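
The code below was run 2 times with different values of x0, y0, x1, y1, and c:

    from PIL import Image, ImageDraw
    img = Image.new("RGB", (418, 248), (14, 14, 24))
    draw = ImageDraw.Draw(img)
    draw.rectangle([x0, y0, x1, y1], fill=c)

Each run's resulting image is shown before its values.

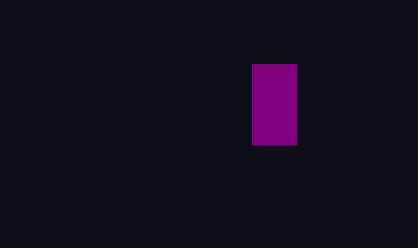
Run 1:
x0 = 252; y0 = 64; x1 = 296; y1 = 144; c = 'purple'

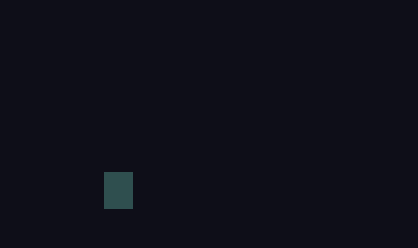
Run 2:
x0 = 104
y0 = 172
x1 = 132
y1 = 208
c = 'darkslategray'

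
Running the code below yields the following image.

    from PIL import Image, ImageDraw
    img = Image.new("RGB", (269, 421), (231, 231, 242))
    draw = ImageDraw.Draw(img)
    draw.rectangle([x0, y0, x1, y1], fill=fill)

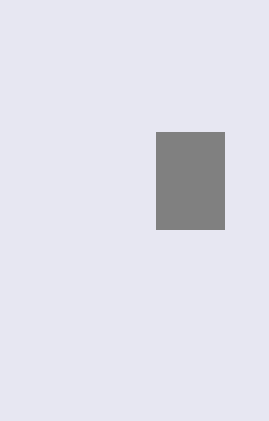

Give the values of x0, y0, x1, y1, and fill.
x0 = 156, y0 = 132, x1 = 224, y1 = 229, fill = 'gray'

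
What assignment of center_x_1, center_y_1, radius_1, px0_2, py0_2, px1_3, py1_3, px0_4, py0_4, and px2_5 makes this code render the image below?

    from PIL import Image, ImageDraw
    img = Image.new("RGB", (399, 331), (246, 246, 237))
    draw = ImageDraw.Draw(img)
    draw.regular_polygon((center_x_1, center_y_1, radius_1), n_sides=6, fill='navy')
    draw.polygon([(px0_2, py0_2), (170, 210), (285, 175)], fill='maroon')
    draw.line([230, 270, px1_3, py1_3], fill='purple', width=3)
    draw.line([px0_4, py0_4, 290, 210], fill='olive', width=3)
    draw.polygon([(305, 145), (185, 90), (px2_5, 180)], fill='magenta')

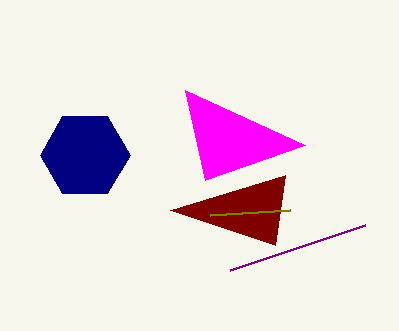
center_x_1 = 85
center_y_1 = 155
radius_1 = 45
px0_2 = 275
py0_2 = 245
px1_3 = 365
py1_3 = 225
px0_4 = 210
py0_4 = 215
px2_5 = 205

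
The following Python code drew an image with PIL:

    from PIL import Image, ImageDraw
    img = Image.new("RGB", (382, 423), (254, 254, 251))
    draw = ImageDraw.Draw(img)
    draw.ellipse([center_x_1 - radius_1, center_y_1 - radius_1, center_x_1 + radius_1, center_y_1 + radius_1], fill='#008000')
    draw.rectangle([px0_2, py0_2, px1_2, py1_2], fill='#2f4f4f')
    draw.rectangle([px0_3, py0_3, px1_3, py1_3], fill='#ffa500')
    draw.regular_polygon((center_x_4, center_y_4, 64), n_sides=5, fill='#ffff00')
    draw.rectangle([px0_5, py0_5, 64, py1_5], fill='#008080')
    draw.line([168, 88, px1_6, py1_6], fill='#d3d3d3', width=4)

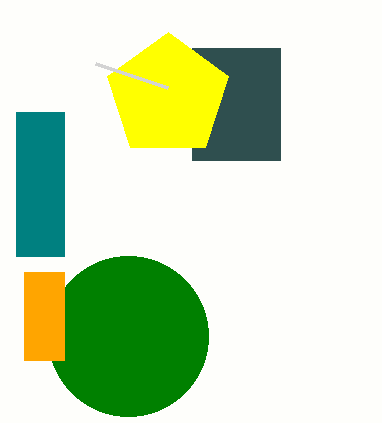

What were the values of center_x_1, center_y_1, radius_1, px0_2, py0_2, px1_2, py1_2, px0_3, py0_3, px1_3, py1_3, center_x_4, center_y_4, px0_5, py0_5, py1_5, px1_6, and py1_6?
center_x_1 = 128, center_y_1 = 336, radius_1 = 80, px0_2 = 192, py0_2 = 48, px1_2 = 280, py1_2 = 160, px0_3 = 24, py0_3 = 272, px1_3 = 64, py1_3 = 360, center_x_4 = 168, center_y_4 = 96, px0_5 = 16, py0_5 = 112, py1_5 = 256, px1_6 = 96, py1_6 = 64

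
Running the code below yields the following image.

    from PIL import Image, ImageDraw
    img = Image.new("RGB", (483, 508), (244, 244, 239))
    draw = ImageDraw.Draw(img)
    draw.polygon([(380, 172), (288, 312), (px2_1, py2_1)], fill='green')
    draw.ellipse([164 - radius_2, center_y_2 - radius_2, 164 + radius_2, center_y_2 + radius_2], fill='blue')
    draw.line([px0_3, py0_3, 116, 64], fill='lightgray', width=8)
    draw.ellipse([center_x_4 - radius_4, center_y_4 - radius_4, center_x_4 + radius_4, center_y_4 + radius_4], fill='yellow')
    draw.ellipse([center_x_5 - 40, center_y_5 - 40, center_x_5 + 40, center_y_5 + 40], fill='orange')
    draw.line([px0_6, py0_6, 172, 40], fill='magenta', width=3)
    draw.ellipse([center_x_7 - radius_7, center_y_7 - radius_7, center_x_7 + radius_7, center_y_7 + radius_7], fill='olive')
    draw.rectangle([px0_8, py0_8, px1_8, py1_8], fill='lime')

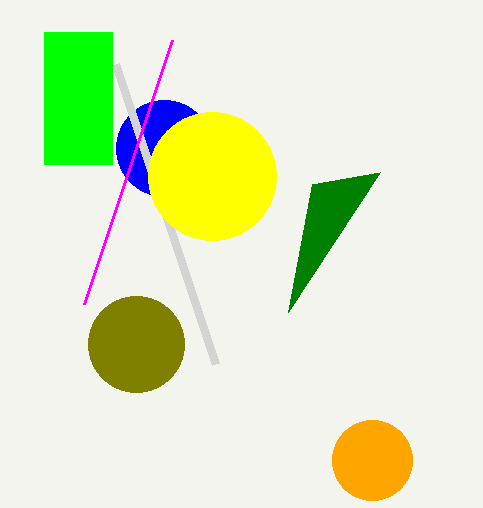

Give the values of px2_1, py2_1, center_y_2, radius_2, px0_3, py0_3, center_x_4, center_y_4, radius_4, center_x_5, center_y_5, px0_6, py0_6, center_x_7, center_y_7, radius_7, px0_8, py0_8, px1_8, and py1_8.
px2_1 = 312
py2_1 = 184
center_y_2 = 148
radius_2 = 48
px0_3 = 216
py0_3 = 364
center_x_4 = 212
center_y_4 = 176
radius_4 = 64
center_x_5 = 372
center_y_5 = 460
px0_6 = 84
py0_6 = 304
center_x_7 = 136
center_y_7 = 344
radius_7 = 48
px0_8 = 44
py0_8 = 32
px1_8 = 112
py1_8 = 164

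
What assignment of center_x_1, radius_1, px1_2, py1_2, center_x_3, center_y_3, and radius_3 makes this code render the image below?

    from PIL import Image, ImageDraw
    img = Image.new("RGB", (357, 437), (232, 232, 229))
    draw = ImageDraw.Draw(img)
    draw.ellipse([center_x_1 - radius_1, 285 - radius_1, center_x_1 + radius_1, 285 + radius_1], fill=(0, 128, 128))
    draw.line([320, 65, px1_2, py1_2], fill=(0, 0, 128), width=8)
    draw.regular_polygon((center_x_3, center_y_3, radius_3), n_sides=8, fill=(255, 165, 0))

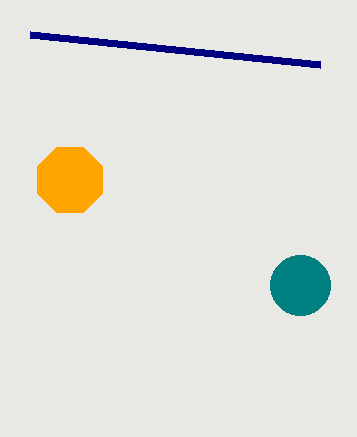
center_x_1 = 300, radius_1 = 30, px1_2 = 30, py1_2 = 35, center_x_3 = 70, center_y_3 = 180, radius_3 = 35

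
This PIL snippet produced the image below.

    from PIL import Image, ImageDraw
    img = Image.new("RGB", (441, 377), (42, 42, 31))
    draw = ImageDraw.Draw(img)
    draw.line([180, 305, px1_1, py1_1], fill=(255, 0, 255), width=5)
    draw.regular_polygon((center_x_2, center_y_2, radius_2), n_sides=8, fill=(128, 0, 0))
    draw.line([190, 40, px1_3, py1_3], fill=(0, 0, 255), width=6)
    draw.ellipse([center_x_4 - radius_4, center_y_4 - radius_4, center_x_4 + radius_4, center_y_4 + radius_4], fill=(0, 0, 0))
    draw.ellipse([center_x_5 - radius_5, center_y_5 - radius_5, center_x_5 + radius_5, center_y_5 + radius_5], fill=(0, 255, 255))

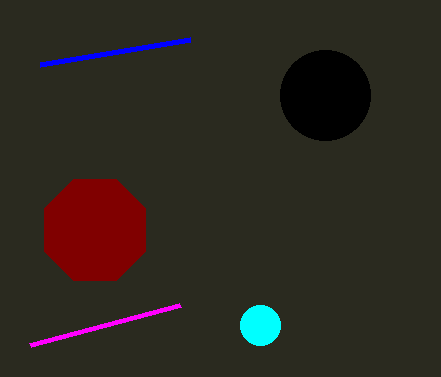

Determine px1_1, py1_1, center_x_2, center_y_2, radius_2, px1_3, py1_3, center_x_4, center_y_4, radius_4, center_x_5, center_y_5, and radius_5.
px1_1 = 30
py1_1 = 345
center_x_2 = 95
center_y_2 = 230
radius_2 = 55
px1_3 = 40
py1_3 = 65
center_x_4 = 325
center_y_4 = 95
radius_4 = 45
center_x_5 = 260
center_y_5 = 325
radius_5 = 20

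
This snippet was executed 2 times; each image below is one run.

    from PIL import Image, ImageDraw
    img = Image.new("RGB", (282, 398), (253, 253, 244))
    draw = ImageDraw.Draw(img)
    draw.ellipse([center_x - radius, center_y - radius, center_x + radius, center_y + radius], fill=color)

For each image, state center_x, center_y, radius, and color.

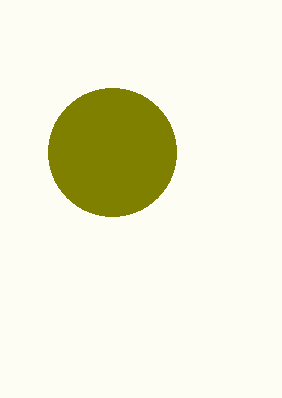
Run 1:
center_x = 112
center_y = 152
radius = 64
color = 'olive'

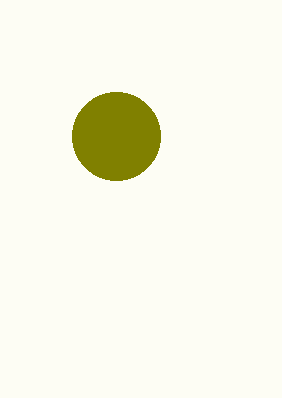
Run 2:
center_x = 116, center_y = 136, radius = 44, color = 'olive'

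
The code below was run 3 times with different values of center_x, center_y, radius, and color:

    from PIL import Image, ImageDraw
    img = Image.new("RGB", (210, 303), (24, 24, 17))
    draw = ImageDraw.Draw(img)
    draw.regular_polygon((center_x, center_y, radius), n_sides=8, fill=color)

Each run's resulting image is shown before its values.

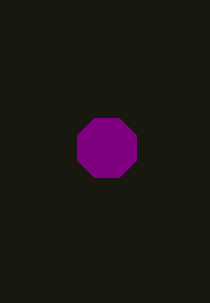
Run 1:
center_x = 107; center_y = 148; radius = 32; color = 'purple'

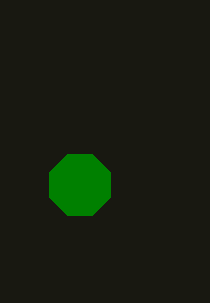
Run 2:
center_x = 80; center_y = 185; radius = 33; color = 'green'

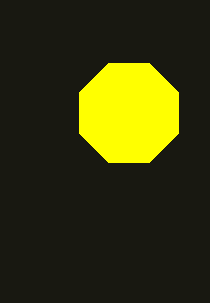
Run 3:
center_x = 129; center_y = 113; radius = 54; color = 'yellow'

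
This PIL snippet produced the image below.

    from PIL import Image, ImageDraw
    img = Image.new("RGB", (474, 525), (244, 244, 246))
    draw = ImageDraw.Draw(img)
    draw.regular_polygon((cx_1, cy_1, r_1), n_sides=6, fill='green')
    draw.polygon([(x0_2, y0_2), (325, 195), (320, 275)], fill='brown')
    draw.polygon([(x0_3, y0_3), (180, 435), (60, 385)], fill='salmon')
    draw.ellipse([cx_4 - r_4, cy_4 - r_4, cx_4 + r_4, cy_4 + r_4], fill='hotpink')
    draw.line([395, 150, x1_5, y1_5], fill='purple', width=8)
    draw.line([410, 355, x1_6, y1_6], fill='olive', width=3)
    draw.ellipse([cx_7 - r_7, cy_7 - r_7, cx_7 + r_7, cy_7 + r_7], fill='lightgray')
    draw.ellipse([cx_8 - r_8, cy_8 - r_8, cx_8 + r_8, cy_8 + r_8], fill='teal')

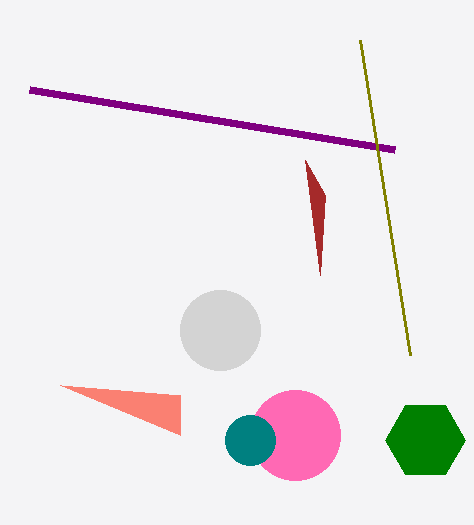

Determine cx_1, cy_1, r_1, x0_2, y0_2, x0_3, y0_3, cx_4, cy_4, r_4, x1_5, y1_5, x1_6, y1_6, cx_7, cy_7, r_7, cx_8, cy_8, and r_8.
cx_1 = 425, cy_1 = 440, r_1 = 40, x0_2 = 305, y0_2 = 160, x0_3 = 180, y0_3 = 395, cx_4 = 295, cy_4 = 435, r_4 = 45, x1_5 = 30, y1_5 = 90, x1_6 = 360, y1_6 = 40, cx_7 = 220, cy_7 = 330, r_7 = 40, cx_8 = 250, cy_8 = 440, r_8 = 25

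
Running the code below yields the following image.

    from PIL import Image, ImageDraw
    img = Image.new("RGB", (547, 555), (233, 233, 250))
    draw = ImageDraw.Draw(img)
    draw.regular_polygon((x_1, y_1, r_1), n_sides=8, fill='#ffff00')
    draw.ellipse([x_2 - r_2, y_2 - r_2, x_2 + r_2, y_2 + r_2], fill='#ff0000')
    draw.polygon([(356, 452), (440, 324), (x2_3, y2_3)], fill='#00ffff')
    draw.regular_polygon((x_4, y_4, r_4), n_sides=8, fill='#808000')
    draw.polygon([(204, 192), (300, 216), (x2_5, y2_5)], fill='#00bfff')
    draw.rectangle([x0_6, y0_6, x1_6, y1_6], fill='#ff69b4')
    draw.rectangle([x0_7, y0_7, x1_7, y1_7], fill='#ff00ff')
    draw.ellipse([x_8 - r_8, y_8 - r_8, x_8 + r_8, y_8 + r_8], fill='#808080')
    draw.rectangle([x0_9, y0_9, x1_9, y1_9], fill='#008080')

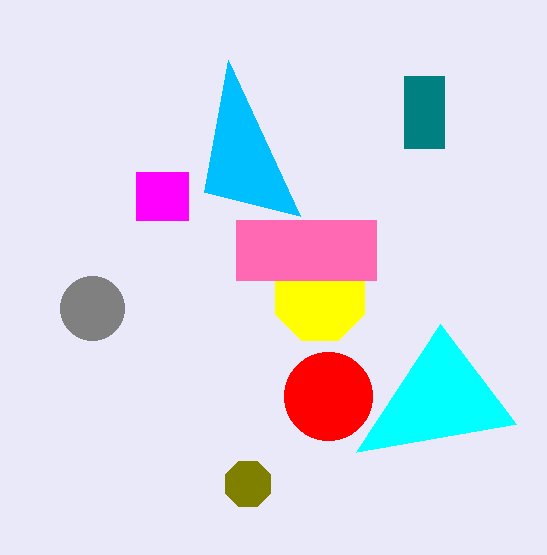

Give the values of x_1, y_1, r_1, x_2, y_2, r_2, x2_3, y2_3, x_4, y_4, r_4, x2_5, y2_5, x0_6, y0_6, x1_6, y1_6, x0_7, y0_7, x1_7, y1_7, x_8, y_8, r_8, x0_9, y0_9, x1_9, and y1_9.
x_1 = 320
y_1 = 296
r_1 = 48
x_2 = 328
y_2 = 396
r_2 = 44
x2_3 = 516
y2_3 = 424
x_4 = 248
y_4 = 484
r_4 = 24
x2_5 = 228
y2_5 = 60
x0_6 = 236
y0_6 = 220
x1_6 = 376
y1_6 = 280
x0_7 = 136
y0_7 = 172
x1_7 = 188
y1_7 = 220
x_8 = 92
y_8 = 308
r_8 = 32
x0_9 = 404
y0_9 = 76
x1_9 = 444
y1_9 = 148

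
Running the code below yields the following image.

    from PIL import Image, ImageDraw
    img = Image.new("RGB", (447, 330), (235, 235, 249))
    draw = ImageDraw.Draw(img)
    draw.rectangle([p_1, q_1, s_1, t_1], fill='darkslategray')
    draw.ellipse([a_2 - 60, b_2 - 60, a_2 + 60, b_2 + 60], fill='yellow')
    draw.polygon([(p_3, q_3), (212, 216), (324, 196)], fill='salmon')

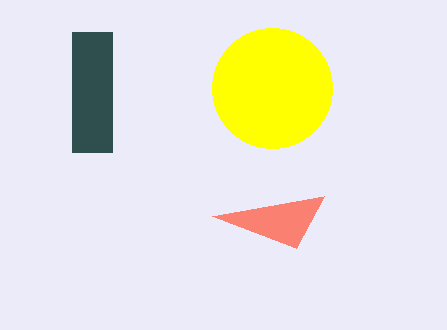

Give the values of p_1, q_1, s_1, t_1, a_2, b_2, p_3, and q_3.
p_1 = 72; q_1 = 32; s_1 = 112; t_1 = 152; a_2 = 272; b_2 = 88; p_3 = 296; q_3 = 248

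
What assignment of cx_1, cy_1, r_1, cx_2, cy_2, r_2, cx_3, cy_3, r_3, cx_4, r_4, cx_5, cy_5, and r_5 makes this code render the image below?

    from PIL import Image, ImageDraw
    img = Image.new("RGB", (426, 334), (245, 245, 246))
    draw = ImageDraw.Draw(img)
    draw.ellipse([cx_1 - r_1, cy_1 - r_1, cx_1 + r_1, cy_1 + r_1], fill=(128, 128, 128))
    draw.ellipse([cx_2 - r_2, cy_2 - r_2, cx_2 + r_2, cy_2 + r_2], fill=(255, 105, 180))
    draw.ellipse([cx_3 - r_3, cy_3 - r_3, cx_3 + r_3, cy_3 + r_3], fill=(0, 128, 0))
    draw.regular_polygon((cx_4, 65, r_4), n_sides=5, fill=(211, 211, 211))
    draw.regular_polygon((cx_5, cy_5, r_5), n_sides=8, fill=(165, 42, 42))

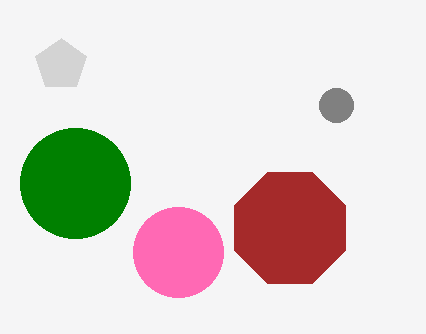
cx_1 = 336, cy_1 = 105, r_1 = 17, cx_2 = 178, cy_2 = 252, r_2 = 45, cx_3 = 75, cy_3 = 183, r_3 = 55, cx_4 = 61, r_4 = 27, cx_5 = 290, cy_5 = 228, r_5 = 60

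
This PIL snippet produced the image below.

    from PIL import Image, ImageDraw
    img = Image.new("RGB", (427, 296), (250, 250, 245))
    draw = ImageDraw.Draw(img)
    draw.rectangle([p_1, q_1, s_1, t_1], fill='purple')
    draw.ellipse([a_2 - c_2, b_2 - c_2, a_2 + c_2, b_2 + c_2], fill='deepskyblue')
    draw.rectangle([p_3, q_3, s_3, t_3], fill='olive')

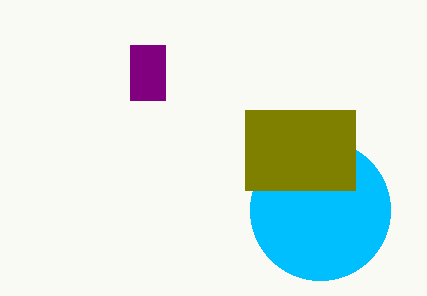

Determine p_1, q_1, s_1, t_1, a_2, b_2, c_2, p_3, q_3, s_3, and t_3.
p_1 = 130
q_1 = 45
s_1 = 165
t_1 = 100
a_2 = 320
b_2 = 210
c_2 = 70
p_3 = 245
q_3 = 110
s_3 = 355
t_3 = 190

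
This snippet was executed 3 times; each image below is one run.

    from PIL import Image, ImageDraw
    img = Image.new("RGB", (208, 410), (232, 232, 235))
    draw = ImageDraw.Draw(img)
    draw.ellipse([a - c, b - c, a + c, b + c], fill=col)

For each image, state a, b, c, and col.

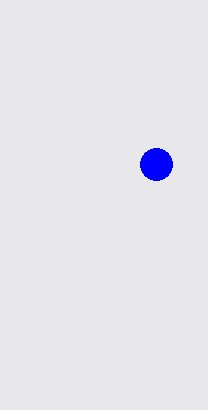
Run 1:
a = 156; b = 164; c = 16; col = 'blue'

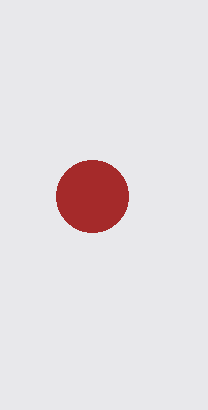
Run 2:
a = 92, b = 196, c = 36, col = 'brown'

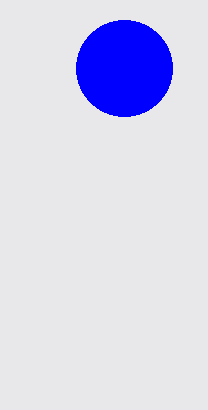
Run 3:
a = 124, b = 68, c = 48, col = 'blue'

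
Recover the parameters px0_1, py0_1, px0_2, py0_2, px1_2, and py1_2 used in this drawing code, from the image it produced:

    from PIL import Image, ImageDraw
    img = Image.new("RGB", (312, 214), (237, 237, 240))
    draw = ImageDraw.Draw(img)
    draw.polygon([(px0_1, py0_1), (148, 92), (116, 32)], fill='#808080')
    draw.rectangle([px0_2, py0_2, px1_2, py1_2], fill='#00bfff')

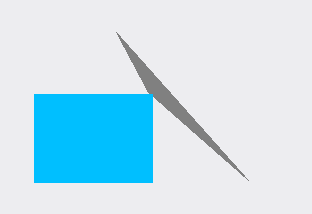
px0_1 = 248; py0_1 = 180; px0_2 = 34; py0_2 = 94; px1_2 = 152; py1_2 = 182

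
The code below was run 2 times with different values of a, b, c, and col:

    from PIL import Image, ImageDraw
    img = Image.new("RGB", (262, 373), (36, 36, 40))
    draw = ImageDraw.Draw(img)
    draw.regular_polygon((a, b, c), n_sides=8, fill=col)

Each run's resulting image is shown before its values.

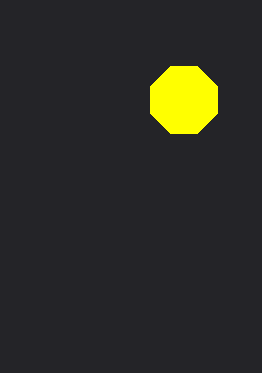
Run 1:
a = 184
b = 100
c = 36
col = 'yellow'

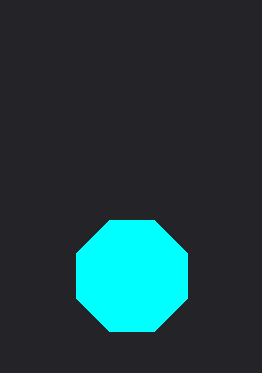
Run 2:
a = 132; b = 276; c = 60; col = 'cyan'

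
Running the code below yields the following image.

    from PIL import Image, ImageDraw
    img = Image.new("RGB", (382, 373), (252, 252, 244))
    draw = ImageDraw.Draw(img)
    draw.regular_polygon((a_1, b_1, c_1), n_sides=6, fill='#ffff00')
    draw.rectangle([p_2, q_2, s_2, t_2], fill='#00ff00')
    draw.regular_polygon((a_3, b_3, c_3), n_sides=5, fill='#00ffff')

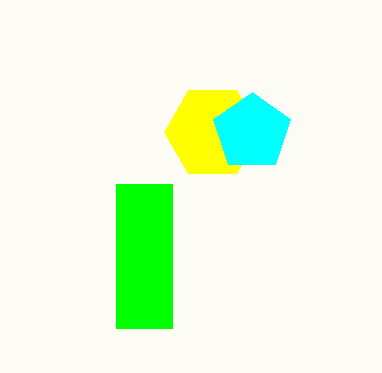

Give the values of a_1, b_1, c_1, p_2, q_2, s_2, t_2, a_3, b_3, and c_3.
a_1 = 212, b_1 = 132, c_1 = 48, p_2 = 116, q_2 = 184, s_2 = 172, t_2 = 328, a_3 = 252, b_3 = 132, c_3 = 40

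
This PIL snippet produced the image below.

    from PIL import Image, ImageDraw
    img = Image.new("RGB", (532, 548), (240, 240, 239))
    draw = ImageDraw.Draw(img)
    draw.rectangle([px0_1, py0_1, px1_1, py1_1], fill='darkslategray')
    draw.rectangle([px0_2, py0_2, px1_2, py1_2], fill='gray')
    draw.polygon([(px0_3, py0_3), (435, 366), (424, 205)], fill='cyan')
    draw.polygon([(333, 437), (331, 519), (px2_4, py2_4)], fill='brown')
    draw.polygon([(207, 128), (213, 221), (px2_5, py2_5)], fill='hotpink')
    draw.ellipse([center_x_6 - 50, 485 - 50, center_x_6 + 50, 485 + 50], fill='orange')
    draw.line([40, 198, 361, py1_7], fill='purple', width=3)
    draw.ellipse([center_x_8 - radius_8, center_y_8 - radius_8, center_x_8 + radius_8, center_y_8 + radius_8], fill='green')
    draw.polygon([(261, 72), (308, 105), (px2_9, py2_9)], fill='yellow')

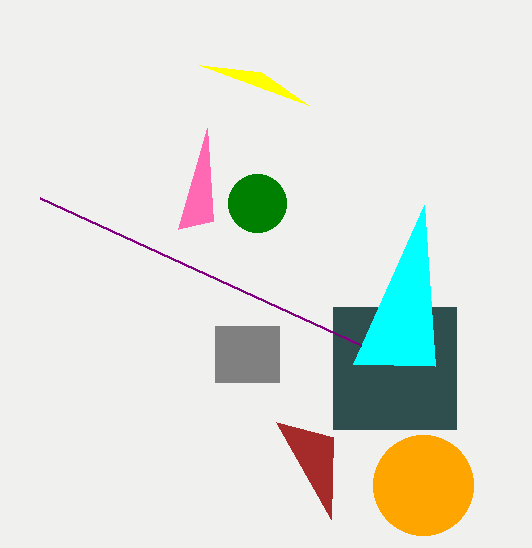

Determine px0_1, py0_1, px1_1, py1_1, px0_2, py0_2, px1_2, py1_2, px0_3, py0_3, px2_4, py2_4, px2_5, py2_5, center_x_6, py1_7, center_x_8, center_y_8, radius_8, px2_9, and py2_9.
px0_1 = 333
py0_1 = 307
px1_1 = 456
py1_1 = 429
px0_2 = 215
py0_2 = 326
px1_2 = 279
py1_2 = 382
px0_3 = 353
py0_3 = 364
px2_4 = 276
py2_4 = 422
px2_5 = 178
py2_5 = 229
center_x_6 = 423
py1_7 = 345
center_x_8 = 257
center_y_8 = 203
radius_8 = 29
px2_9 = 199
py2_9 = 65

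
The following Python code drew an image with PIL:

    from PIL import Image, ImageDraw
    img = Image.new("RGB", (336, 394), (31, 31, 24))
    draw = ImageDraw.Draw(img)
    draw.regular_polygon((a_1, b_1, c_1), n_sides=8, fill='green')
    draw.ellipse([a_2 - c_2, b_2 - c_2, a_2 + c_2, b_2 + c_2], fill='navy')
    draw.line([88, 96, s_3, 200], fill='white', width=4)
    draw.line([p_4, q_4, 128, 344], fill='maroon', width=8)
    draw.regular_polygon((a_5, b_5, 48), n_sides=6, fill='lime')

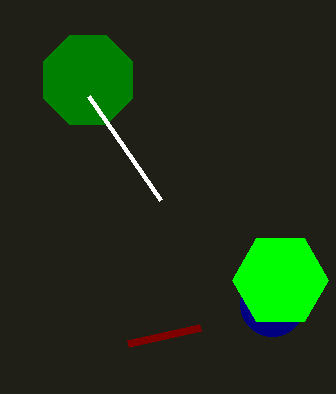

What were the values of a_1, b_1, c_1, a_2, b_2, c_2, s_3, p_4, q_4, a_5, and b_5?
a_1 = 88; b_1 = 80; c_1 = 48; a_2 = 272; b_2 = 304; c_2 = 32; s_3 = 160; p_4 = 200; q_4 = 328; a_5 = 280; b_5 = 280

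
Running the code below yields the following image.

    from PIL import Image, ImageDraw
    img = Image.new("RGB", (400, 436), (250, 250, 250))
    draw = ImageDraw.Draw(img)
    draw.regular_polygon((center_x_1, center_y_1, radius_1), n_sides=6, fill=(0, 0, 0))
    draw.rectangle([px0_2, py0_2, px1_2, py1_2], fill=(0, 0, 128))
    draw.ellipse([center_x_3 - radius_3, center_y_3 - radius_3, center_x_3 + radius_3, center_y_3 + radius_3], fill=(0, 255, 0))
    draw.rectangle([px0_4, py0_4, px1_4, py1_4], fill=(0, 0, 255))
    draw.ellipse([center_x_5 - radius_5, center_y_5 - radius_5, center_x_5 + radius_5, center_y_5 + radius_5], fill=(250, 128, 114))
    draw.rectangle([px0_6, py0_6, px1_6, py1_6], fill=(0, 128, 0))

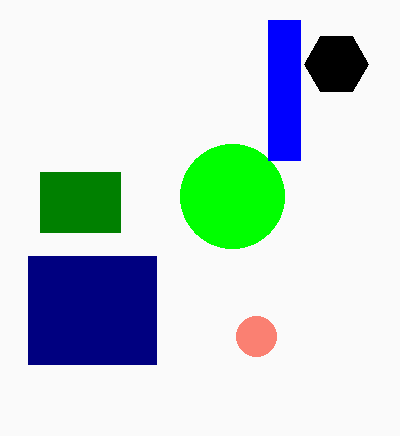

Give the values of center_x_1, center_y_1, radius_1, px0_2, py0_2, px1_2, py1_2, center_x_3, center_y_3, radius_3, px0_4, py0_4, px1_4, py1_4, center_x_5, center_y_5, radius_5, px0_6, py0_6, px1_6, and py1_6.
center_x_1 = 336, center_y_1 = 64, radius_1 = 32, px0_2 = 28, py0_2 = 256, px1_2 = 156, py1_2 = 364, center_x_3 = 232, center_y_3 = 196, radius_3 = 52, px0_4 = 268, py0_4 = 20, px1_4 = 300, py1_4 = 160, center_x_5 = 256, center_y_5 = 336, radius_5 = 20, px0_6 = 40, py0_6 = 172, px1_6 = 120, py1_6 = 232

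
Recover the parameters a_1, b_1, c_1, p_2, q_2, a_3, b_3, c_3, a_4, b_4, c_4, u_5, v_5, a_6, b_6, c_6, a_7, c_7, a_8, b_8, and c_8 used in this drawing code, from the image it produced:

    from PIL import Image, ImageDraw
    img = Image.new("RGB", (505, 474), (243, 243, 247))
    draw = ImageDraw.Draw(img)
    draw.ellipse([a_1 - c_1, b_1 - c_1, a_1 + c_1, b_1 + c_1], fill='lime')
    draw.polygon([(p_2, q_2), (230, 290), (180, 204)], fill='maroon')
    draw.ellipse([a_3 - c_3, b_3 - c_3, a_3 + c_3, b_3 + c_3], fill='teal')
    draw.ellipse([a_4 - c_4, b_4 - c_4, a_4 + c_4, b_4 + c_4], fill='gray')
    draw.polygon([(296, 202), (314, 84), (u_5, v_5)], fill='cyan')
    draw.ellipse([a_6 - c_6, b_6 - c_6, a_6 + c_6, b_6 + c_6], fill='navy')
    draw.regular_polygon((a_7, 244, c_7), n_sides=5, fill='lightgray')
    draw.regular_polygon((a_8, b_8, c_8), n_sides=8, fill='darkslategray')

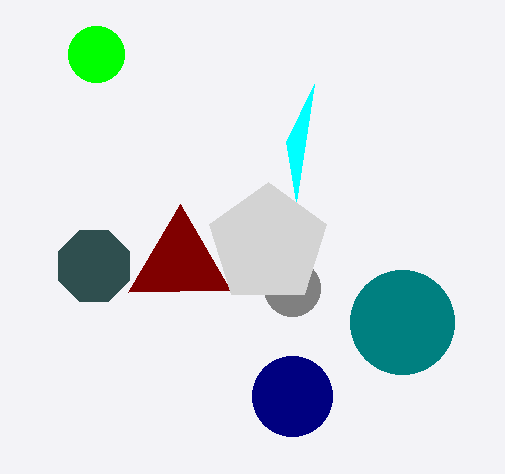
a_1 = 96
b_1 = 54
c_1 = 28
p_2 = 128
q_2 = 292
a_3 = 402
b_3 = 322
c_3 = 52
a_4 = 292
b_4 = 288
c_4 = 28
u_5 = 286
v_5 = 142
a_6 = 292
b_6 = 396
c_6 = 40
a_7 = 268
c_7 = 62
a_8 = 94
b_8 = 266
c_8 = 38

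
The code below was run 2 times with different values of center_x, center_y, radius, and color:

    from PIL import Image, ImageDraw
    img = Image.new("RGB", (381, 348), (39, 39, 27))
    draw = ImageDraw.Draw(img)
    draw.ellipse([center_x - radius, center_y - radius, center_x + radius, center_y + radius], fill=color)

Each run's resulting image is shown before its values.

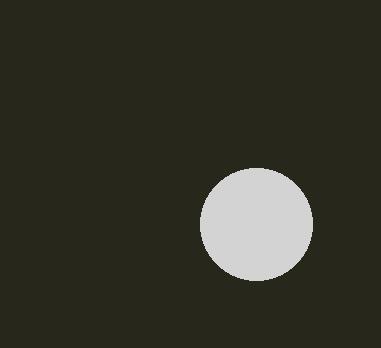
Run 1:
center_x = 256; center_y = 224; radius = 56; color = 'lightgray'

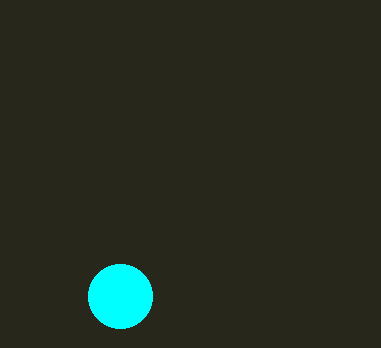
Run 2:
center_x = 120; center_y = 296; radius = 32; color = 'cyan'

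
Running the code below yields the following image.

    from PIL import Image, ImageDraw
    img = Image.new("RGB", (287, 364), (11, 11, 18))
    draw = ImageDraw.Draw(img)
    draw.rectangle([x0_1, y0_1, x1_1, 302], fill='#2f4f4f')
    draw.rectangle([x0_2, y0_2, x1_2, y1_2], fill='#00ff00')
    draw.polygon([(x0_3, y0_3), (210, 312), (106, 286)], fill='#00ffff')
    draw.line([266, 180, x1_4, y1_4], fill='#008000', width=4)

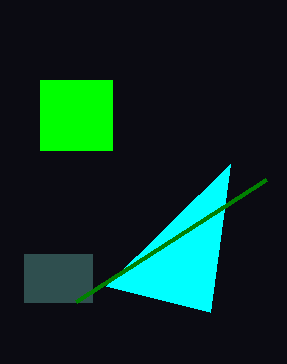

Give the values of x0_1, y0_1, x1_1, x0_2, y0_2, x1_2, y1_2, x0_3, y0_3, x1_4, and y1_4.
x0_1 = 24
y0_1 = 254
x1_1 = 92
x0_2 = 40
y0_2 = 80
x1_2 = 112
y1_2 = 150
x0_3 = 230
y0_3 = 164
x1_4 = 76
y1_4 = 302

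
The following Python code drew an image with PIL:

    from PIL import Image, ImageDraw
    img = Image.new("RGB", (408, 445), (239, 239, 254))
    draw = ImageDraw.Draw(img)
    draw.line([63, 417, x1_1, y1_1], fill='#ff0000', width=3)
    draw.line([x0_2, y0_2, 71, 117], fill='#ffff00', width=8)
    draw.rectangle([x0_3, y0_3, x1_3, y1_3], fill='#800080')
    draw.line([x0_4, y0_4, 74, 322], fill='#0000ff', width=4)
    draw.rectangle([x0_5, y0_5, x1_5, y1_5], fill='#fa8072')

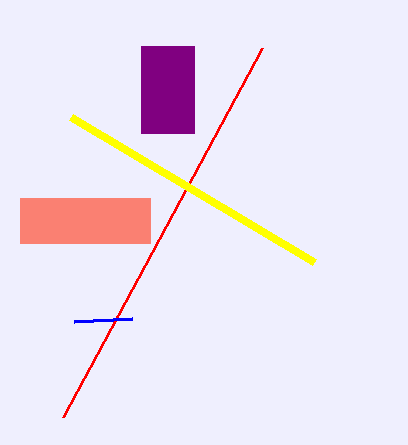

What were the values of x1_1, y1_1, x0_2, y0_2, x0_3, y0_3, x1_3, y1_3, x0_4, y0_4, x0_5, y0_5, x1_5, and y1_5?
x1_1 = 262, y1_1 = 48, x0_2 = 314, y0_2 = 262, x0_3 = 141, y0_3 = 46, x1_3 = 194, y1_3 = 133, x0_4 = 132, y0_4 = 319, x0_5 = 20, y0_5 = 198, x1_5 = 150, y1_5 = 243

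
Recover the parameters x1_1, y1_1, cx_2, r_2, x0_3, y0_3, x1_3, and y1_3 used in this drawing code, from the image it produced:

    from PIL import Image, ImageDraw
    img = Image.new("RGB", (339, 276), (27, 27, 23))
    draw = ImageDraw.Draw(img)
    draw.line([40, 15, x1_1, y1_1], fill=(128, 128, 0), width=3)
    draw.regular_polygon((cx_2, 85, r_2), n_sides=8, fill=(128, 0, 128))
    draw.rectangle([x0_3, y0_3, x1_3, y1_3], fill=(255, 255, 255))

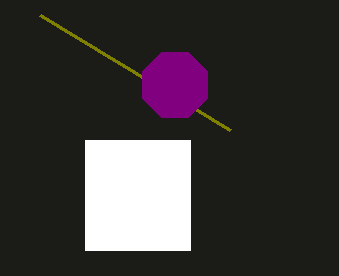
x1_1 = 230; y1_1 = 130; cx_2 = 175; r_2 = 35; x0_3 = 85; y0_3 = 140; x1_3 = 190; y1_3 = 250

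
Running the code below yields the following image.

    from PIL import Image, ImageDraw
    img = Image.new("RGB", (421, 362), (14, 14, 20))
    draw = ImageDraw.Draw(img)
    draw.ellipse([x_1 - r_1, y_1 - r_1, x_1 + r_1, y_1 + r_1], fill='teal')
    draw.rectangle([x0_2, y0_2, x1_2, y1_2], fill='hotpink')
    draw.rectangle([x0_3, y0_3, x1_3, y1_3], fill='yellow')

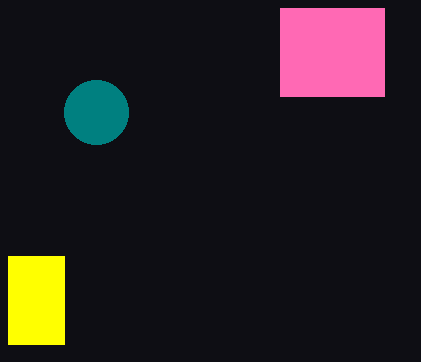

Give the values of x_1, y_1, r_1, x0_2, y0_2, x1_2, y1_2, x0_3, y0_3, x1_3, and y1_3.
x_1 = 96
y_1 = 112
r_1 = 32
x0_2 = 280
y0_2 = 8
x1_2 = 384
y1_2 = 96
x0_3 = 8
y0_3 = 256
x1_3 = 64
y1_3 = 344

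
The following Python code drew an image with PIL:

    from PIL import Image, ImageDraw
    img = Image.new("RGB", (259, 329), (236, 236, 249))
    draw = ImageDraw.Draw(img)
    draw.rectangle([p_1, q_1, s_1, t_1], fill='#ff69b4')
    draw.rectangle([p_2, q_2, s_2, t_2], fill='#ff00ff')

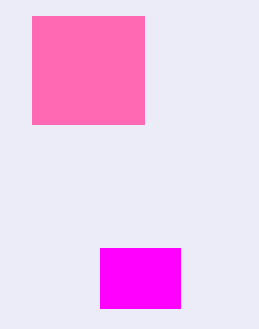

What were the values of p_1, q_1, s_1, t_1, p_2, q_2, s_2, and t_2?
p_1 = 32; q_1 = 16; s_1 = 144; t_1 = 124; p_2 = 100; q_2 = 248; s_2 = 180; t_2 = 308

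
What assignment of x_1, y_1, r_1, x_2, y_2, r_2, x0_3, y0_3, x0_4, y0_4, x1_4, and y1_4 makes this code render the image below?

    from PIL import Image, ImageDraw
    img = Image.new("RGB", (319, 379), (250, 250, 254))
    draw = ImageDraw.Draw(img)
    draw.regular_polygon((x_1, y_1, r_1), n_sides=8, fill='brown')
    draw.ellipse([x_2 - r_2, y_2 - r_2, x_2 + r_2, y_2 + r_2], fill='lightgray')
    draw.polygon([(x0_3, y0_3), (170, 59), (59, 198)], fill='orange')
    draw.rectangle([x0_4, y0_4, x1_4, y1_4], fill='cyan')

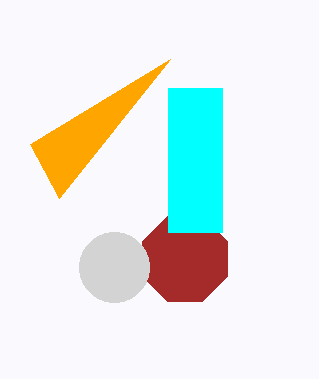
x_1 = 185
y_1 = 259
r_1 = 46
x_2 = 114
y_2 = 267
r_2 = 35
x0_3 = 30
y0_3 = 144
x0_4 = 168
y0_4 = 88
x1_4 = 222
y1_4 = 232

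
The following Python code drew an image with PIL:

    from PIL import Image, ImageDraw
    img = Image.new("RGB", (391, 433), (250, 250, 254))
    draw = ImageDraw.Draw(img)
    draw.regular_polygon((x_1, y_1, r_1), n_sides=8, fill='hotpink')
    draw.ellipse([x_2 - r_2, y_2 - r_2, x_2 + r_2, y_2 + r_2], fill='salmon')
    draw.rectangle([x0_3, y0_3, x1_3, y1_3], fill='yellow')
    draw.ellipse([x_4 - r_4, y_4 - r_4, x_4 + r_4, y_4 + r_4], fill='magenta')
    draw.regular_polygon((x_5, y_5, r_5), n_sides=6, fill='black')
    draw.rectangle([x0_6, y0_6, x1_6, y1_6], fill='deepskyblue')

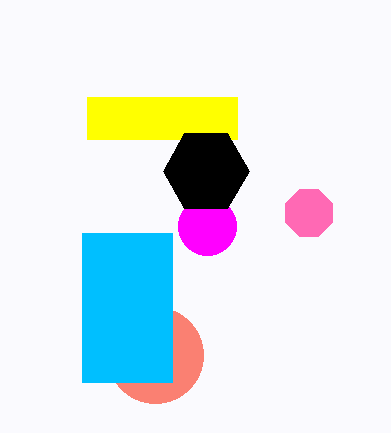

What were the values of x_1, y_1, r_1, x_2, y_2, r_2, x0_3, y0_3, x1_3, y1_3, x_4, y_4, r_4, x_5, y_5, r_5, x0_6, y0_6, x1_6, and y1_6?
x_1 = 309; y_1 = 213; r_1 = 25; x_2 = 155; y_2 = 355; r_2 = 48; x0_3 = 87; y0_3 = 97; x1_3 = 237; y1_3 = 139; x_4 = 207; y_4 = 226; r_4 = 29; x_5 = 206; y_5 = 171; r_5 = 43; x0_6 = 82; y0_6 = 233; x1_6 = 172; y1_6 = 382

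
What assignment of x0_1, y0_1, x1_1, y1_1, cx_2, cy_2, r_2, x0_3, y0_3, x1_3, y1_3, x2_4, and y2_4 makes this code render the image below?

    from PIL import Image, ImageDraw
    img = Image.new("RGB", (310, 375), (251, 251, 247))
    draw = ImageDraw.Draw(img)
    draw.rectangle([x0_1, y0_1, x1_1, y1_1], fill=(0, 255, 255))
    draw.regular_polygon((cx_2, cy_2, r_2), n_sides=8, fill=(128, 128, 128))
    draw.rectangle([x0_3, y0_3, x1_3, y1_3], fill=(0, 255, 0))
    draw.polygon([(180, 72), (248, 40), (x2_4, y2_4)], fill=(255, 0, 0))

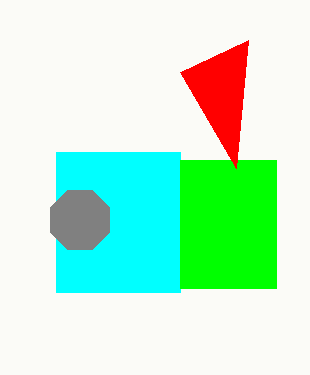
x0_1 = 56; y0_1 = 152; x1_1 = 180; y1_1 = 292; cx_2 = 80; cy_2 = 220; r_2 = 32; x0_3 = 180; y0_3 = 160; x1_3 = 276; y1_3 = 288; x2_4 = 236; y2_4 = 168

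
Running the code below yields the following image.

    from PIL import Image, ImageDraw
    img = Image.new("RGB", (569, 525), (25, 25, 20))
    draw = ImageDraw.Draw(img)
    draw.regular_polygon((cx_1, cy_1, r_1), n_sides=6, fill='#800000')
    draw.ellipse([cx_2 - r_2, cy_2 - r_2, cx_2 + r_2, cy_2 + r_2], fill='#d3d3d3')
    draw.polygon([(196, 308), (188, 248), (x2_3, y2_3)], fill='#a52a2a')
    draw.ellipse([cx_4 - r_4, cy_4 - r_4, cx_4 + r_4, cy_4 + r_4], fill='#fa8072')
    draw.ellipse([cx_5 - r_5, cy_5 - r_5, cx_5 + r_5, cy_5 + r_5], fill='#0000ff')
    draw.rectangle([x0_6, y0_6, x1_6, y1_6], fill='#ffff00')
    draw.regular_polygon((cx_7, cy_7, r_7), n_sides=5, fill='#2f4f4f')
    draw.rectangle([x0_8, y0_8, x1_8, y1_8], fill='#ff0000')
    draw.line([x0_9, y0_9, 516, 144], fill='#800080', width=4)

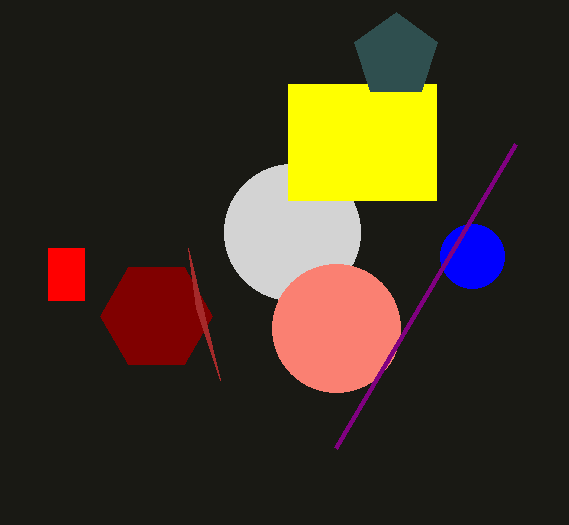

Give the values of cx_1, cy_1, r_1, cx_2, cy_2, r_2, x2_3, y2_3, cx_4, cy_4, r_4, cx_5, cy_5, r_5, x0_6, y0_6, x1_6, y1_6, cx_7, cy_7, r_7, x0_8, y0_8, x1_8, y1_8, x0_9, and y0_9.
cx_1 = 156
cy_1 = 316
r_1 = 56
cx_2 = 292
cy_2 = 232
r_2 = 68
x2_3 = 220
y2_3 = 380
cx_4 = 336
cy_4 = 328
r_4 = 64
cx_5 = 472
cy_5 = 256
r_5 = 32
x0_6 = 288
y0_6 = 84
x1_6 = 436
y1_6 = 200
cx_7 = 396
cy_7 = 56
r_7 = 44
x0_8 = 48
y0_8 = 248
x1_8 = 84
y1_8 = 300
x0_9 = 336
y0_9 = 448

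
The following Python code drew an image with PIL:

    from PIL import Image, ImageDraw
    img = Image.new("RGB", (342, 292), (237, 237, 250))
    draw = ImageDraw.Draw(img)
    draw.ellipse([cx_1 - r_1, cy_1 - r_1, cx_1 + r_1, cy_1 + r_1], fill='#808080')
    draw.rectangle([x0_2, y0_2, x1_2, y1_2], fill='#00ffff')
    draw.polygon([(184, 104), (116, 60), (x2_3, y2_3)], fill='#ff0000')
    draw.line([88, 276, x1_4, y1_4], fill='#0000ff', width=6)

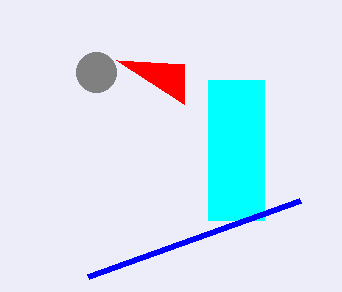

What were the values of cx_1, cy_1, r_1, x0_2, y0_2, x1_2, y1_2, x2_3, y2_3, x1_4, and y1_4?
cx_1 = 96, cy_1 = 72, r_1 = 20, x0_2 = 208, y0_2 = 80, x1_2 = 264, y1_2 = 220, x2_3 = 184, y2_3 = 64, x1_4 = 300, y1_4 = 200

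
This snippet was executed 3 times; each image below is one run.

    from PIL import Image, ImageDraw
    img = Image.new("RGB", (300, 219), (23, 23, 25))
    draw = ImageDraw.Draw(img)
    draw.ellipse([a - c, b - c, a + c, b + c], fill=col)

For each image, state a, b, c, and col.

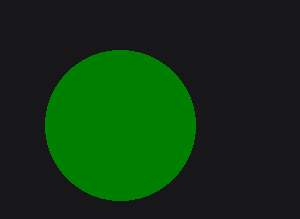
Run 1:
a = 120, b = 125, c = 75, col = 'green'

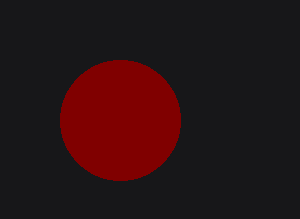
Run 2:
a = 120
b = 120
c = 60
col = 'maroon'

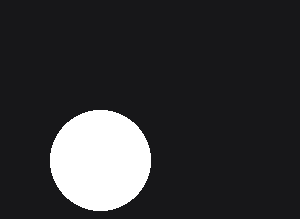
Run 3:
a = 100, b = 160, c = 50, col = 'white'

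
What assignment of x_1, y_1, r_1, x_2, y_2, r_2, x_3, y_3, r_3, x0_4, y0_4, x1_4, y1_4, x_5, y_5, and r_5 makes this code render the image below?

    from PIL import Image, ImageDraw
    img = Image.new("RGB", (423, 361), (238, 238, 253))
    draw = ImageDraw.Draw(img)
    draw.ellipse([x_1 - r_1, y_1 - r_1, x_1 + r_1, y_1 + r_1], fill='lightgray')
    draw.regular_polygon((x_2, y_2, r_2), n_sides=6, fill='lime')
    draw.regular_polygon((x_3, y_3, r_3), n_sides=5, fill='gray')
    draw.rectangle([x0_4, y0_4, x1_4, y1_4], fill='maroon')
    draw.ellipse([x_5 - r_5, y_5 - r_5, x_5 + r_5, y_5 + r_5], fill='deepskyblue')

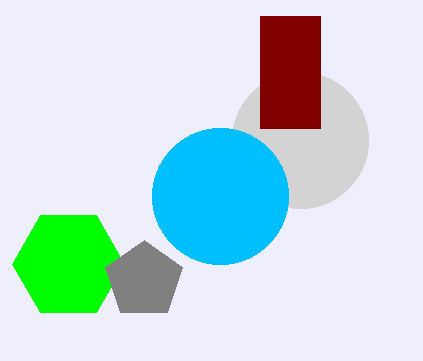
x_1 = 300
y_1 = 140
r_1 = 68
x_2 = 68
y_2 = 264
r_2 = 56
x_3 = 144
y_3 = 280
r_3 = 40
x0_4 = 260
y0_4 = 16
x1_4 = 320
y1_4 = 128
x_5 = 220
y_5 = 196
r_5 = 68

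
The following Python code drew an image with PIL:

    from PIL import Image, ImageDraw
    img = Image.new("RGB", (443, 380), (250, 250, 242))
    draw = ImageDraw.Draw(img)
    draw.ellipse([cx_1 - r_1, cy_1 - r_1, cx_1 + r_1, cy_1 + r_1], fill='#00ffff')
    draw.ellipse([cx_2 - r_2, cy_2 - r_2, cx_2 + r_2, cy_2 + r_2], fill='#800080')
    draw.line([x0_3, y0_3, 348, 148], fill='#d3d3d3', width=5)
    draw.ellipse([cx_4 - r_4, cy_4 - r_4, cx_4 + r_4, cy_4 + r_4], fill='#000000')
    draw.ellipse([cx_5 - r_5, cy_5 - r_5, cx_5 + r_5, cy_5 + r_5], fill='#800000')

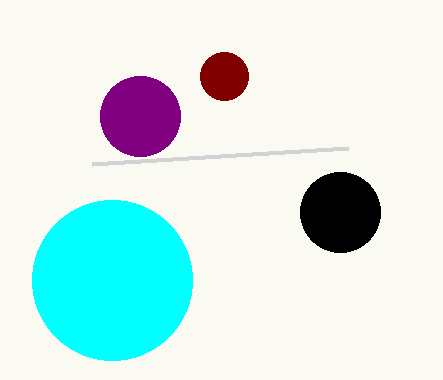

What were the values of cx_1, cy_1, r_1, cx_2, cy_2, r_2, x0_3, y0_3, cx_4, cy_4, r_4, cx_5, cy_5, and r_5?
cx_1 = 112; cy_1 = 280; r_1 = 80; cx_2 = 140; cy_2 = 116; r_2 = 40; x0_3 = 92; y0_3 = 164; cx_4 = 340; cy_4 = 212; r_4 = 40; cx_5 = 224; cy_5 = 76; r_5 = 24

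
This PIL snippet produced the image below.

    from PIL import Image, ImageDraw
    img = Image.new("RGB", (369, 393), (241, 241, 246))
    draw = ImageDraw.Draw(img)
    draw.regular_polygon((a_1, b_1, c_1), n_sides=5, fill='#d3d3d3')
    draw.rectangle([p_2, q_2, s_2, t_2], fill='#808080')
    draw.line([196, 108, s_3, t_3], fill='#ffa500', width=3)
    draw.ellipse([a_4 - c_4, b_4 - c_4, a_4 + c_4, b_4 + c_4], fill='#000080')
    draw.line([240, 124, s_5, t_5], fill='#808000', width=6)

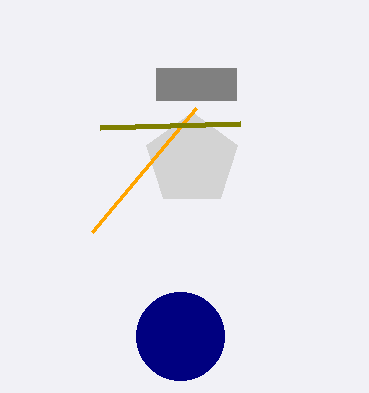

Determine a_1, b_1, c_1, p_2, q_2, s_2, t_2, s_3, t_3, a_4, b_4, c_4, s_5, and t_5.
a_1 = 192
b_1 = 160
c_1 = 48
p_2 = 156
q_2 = 68
s_2 = 236
t_2 = 100
s_3 = 92
t_3 = 232
a_4 = 180
b_4 = 336
c_4 = 44
s_5 = 100
t_5 = 128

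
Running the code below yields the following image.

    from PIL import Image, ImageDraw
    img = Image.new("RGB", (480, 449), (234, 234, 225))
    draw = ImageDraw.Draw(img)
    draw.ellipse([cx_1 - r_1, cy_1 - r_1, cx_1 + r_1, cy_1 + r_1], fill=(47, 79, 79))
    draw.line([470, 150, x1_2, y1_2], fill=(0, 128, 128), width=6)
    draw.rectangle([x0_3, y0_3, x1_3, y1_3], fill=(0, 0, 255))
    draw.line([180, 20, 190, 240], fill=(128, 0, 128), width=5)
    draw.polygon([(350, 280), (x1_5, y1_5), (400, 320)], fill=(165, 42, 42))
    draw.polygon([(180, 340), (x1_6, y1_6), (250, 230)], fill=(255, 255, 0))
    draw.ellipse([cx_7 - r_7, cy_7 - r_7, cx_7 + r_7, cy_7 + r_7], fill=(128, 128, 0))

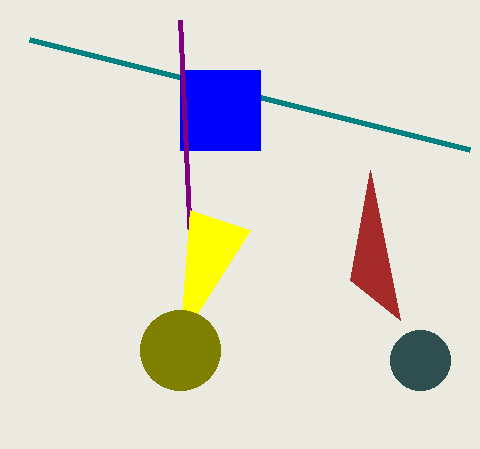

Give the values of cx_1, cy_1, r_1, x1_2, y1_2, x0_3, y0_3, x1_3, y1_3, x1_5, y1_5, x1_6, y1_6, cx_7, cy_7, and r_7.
cx_1 = 420; cy_1 = 360; r_1 = 30; x1_2 = 30; y1_2 = 40; x0_3 = 180; y0_3 = 70; x1_3 = 260; y1_3 = 150; x1_5 = 370; y1_5 = 170; x1_6 = 190; y1_6 = 210; cx_7 = 180; cy_7 = 350; r_7 = 40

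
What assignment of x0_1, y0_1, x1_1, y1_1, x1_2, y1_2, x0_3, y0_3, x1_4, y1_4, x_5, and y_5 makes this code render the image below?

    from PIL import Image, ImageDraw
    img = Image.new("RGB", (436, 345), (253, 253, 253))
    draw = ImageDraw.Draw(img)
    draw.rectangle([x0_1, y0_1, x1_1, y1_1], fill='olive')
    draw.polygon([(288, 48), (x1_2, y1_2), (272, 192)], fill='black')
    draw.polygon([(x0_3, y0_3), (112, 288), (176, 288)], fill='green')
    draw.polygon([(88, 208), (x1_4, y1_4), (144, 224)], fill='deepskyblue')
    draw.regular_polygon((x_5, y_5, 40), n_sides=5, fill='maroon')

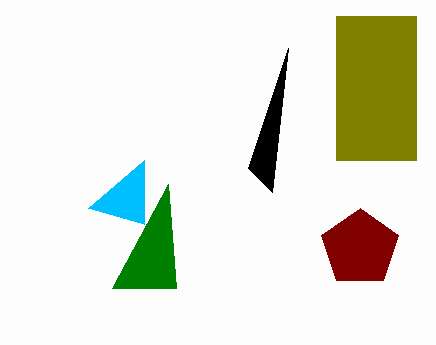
x0_1 = 336; y0_1 = 16; x1_1 = 416; y1_1 = 160; x1_2 = 248; y1_2 = 168; x0_3 = 168; y0_3 = 184; x1_4 = 144; y1_4 = 160; x_5 = 360; y_5 = 248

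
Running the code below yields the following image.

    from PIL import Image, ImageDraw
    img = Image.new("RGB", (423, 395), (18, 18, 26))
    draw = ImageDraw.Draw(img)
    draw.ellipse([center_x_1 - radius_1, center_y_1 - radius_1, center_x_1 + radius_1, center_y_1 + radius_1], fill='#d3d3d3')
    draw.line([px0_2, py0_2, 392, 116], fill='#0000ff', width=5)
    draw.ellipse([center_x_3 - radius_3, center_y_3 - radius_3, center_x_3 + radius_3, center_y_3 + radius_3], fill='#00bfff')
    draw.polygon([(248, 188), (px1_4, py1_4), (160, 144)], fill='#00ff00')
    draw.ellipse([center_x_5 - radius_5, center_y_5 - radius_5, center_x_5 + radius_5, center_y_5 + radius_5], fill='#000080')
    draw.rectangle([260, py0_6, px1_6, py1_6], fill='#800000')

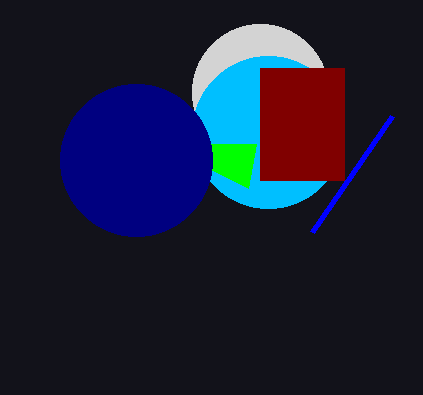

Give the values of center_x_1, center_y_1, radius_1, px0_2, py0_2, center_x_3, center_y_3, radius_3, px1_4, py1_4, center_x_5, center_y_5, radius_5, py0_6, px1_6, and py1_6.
center_x_1 = 260; center_y_1 = 92; radius_1 = 68; px0_2 = 312; py0_2 = 232; center_x_3 = 268; center_y_3 = 132; radius_3 = 76; px1_4 = 256; py1_4 = 144; center_x_5 = 136; center_y_5 = 160; radius_5 = 76; py0_6 = 68; px1_6 = 344; py1_6 = 180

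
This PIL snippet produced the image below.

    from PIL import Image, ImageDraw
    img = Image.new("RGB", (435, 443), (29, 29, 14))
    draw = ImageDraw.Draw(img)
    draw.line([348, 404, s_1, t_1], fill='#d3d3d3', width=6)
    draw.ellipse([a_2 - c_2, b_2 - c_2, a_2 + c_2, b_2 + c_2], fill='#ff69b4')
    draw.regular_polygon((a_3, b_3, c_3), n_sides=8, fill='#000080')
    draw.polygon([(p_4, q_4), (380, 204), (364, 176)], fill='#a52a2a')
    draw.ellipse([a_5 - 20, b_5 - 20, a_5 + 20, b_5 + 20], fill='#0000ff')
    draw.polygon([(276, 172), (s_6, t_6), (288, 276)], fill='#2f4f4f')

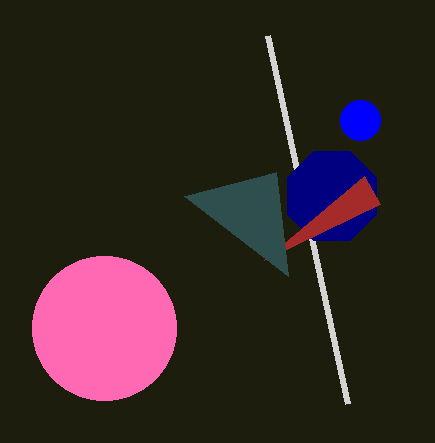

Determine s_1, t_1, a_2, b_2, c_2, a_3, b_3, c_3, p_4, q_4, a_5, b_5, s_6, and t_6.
s_1 = 268
t_1 = 36
a_2 = 104
b_2 = 328
c_2 = 72
a_3 = 332
b_3 = 196
c_3 = 48
p_4 = 264
q_4 = 260
a_5 = 360
b_5 = 120
s_6 = 184
t_6 = 196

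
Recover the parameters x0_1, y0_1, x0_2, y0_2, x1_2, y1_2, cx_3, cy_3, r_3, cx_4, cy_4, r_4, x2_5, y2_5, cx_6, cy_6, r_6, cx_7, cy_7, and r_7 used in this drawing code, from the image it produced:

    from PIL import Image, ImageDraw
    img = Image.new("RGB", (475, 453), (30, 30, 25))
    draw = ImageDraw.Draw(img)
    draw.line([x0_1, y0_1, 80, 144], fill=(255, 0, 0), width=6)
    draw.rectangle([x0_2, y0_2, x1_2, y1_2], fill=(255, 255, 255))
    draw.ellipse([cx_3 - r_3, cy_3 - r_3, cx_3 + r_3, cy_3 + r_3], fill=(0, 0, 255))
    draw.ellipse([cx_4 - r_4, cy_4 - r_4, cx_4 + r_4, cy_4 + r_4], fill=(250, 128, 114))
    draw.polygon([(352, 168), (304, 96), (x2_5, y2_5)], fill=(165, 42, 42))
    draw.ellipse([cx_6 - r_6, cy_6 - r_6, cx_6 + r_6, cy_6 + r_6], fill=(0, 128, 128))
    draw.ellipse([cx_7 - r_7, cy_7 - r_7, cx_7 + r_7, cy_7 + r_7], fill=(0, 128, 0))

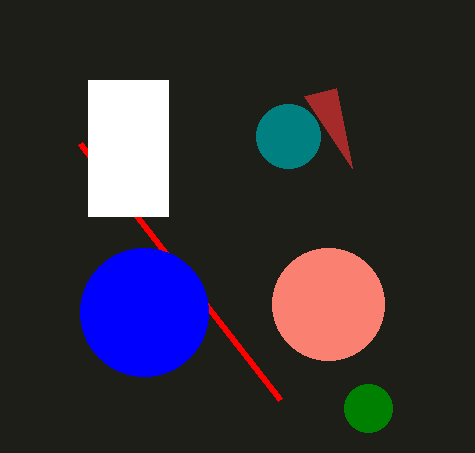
x0_1 = 280
y0_1 = 400
x0_2 = 88
y0_2 = 80
x1_2 = 168
y1_2 = 216
cx_3 = 144
cy_3 = 312
r_3 = 64
cx_4 = 328
cy_4 = 304
r_4 = 56
x2_5 = 336
y2_5 = 88
cx_6 = 288
cy_6 = 136
r_6 = 32
cx_7 = 368
cy_7 = 408
r_7 = 24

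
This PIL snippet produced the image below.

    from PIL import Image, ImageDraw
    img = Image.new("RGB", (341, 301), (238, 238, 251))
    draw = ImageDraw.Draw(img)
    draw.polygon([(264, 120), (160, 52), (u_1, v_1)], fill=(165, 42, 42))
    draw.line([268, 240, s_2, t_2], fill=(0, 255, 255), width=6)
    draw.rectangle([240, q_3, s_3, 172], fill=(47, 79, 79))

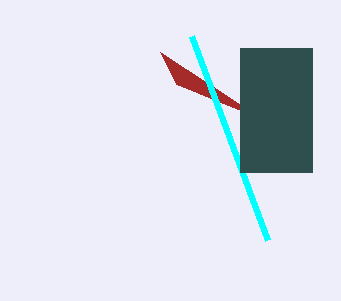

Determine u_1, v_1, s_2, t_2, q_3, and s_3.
u_1 = 176; v_1 = 84; s_2 = 192; t_2 = 36; q_3 = 48; s_3 = 312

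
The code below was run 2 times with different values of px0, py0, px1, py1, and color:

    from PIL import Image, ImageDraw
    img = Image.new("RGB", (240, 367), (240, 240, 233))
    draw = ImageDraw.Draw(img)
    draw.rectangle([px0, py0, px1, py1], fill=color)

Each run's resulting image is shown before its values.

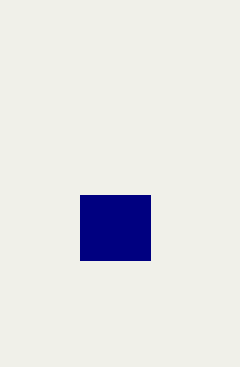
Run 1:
px0 = 80
py0 = 195
px1 = 150
py1 = 260
color = 'navy'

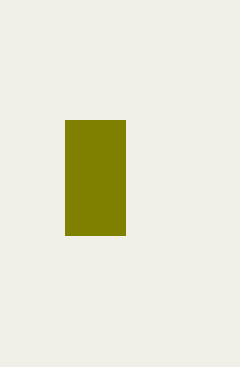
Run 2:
px0 = 65; py0 = 120; px1 = 125; py1 = 235; color = 'olive'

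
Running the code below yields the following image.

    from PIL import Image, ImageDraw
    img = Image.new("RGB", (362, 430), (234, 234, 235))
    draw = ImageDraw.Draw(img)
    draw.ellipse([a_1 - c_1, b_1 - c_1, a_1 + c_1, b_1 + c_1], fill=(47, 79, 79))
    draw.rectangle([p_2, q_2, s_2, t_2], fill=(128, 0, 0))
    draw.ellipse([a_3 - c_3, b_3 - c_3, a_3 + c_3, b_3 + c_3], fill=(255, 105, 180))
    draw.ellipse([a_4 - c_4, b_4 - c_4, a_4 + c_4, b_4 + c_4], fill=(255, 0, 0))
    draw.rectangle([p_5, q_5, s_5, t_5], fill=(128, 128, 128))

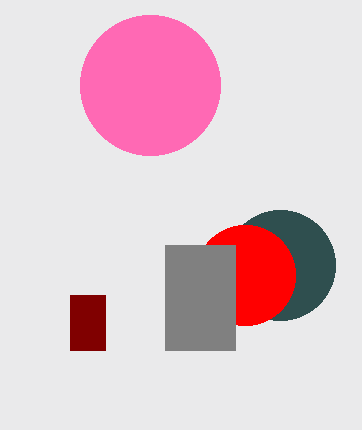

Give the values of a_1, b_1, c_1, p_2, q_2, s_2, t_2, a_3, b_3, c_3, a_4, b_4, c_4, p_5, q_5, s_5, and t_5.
a_1 = 280, b_1 = 265, c_1 = 55, p_2 = 70, q_2 = 295, s_2 = 105, t_2 = 350, a_3 = 150, b_3 = 85, c_3 = 70, a_4 = 245, b_4 = 275, c_4 = 50, p_5 = 165, q_5 = 245, s_5 = 235, t_5 = 350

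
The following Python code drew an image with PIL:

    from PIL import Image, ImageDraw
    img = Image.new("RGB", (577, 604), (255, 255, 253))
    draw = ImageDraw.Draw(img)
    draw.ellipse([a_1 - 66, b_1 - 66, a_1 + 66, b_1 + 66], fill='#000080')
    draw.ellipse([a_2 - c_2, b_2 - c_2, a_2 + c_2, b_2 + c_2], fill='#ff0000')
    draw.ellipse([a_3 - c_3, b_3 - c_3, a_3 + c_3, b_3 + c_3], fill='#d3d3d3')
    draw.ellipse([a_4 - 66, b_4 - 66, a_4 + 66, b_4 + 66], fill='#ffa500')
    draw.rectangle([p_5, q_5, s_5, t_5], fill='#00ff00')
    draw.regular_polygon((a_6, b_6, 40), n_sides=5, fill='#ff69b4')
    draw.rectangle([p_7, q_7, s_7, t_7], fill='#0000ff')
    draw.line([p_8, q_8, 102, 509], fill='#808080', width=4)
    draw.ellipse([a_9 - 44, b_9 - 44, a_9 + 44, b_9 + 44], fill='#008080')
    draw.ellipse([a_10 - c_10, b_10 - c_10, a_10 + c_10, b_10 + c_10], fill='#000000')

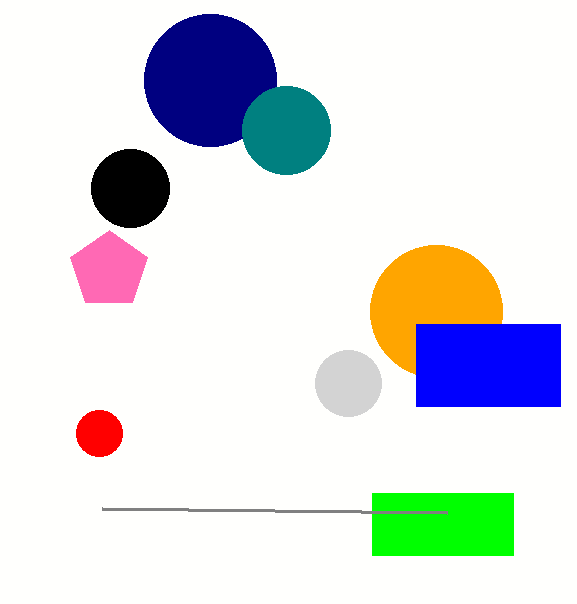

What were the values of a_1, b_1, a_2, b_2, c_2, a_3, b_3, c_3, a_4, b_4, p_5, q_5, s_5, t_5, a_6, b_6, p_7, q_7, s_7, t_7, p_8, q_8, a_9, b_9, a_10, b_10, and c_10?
a_1 = 210
b_1 = 80
a_2 = 99
b_2 = 433
c_2 = 23
a_3 = 348
b_3 = 383
c_3 = 33
a_4 = 436
b_4 = 311
p_5 = 372
q_5 = 493
s_5 = 513
t_5 = 555
a_6 = 109
b_6 = 270
p_7 = 416
q_7 = 324
s_7 = 560
t_7 = 406
p_8 = 447
q_8 = 513
a_9 = 286
b_9 = 130
a_10 = 130
b_10 = 188
c_10 = 39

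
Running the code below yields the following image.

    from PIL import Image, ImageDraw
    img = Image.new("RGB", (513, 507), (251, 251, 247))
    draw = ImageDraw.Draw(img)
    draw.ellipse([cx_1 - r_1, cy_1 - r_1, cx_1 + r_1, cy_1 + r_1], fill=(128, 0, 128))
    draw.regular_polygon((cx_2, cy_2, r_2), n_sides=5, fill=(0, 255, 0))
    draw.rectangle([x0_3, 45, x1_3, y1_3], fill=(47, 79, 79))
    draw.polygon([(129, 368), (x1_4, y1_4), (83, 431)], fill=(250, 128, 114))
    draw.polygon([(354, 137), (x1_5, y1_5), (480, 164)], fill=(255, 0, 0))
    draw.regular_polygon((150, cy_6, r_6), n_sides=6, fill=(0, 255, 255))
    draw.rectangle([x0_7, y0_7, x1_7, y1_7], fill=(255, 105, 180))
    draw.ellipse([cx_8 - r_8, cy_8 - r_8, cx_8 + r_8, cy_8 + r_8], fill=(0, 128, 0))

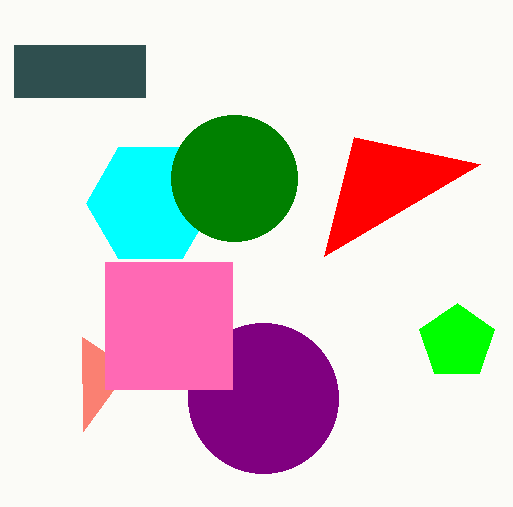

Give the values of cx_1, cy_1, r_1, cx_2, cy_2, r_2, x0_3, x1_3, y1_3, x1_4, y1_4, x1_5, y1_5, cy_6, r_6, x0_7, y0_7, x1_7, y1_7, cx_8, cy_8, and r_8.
cx_1 = 263
cy_1 = 398
r_1 = 75
cx_2 = 457
cy_2 = 342
r_2 = 39
x0_3 = 14
x1_3 = 145
y1_3 = 97
x1_4 = 82
y1_4 = 337
x1_5 = 324
y1_5 = 256
cy_6 = 203
r_6 = 64
x0_7 = 105
y0_7 = 262
x1_7 = 232
y1_7 = 389
cx_8 = 234
cy_8 = 178
r_8 = 63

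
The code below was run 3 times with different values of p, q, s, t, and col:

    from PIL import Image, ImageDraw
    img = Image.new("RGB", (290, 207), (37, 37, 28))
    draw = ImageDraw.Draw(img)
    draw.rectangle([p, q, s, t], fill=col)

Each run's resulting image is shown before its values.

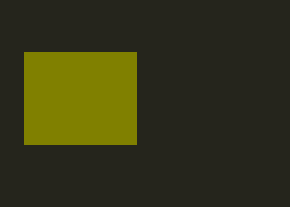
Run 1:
p = 24
q = 52
s = 136
t = 144
col = 'olive'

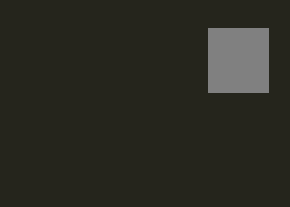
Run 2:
p = 208
q = 28
s = 268
t = 92
col = 'gray'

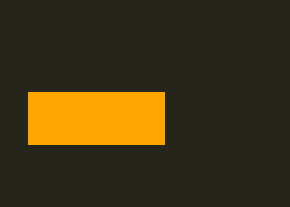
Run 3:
p = 28, q = 92, s = 164, t = 144, col = 'orange'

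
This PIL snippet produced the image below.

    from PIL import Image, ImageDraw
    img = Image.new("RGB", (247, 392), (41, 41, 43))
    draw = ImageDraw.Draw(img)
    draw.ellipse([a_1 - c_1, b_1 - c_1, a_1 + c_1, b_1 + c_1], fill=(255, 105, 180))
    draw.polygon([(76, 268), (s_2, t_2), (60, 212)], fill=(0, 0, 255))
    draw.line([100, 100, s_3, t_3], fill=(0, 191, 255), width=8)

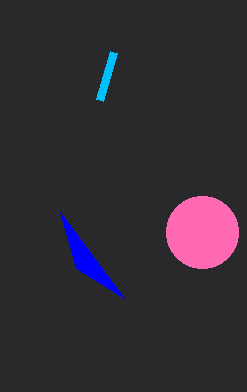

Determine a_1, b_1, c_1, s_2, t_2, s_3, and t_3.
a_1 = 202
b_1 = 232
c_1 = 36
s_2 = 124
t_2 = 298
s_3 = 114
t_3 = 52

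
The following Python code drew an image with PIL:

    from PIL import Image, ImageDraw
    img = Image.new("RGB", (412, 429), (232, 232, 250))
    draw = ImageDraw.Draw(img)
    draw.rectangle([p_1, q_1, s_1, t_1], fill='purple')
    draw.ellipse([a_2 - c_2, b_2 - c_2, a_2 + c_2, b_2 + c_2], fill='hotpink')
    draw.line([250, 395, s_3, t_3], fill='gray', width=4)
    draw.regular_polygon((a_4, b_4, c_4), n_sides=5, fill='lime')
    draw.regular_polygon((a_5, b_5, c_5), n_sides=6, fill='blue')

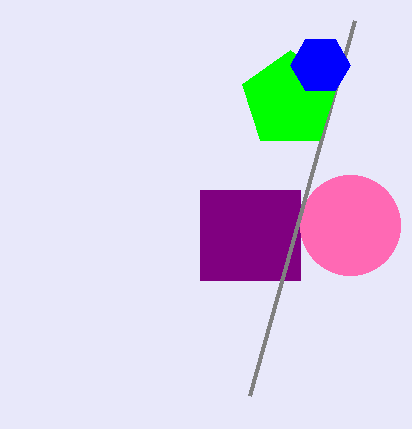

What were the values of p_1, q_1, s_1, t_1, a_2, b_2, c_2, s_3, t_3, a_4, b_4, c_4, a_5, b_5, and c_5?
p_1 = 200; q_1 = 190; s_1 = 300; t_1 = 280; a_2 = 350; b_2 = 225; c_2 = 50; s_3 = 355; t_3 = 20; a_4 = 290; b_4 = 100; c_4 = 50; a_5 = 320; b_5 = 65; c_5 = 30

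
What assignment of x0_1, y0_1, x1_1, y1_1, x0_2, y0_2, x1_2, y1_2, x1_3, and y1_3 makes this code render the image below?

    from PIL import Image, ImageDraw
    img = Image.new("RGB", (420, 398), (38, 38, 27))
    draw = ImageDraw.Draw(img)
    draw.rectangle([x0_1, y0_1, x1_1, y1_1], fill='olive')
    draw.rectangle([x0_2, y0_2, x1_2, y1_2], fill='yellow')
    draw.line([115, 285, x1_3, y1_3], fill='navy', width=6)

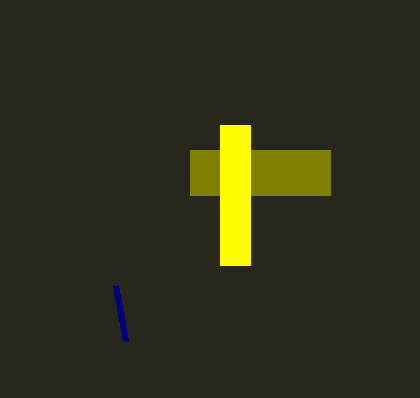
x0_1 = 190
y0_1 = 150
x1_1 = 330
y1_1 = 195
x0_2 = 220
y0_2 = 125
x1_2 = 250
y1_2 = 265
x1_3 = 125
y1_3 = 340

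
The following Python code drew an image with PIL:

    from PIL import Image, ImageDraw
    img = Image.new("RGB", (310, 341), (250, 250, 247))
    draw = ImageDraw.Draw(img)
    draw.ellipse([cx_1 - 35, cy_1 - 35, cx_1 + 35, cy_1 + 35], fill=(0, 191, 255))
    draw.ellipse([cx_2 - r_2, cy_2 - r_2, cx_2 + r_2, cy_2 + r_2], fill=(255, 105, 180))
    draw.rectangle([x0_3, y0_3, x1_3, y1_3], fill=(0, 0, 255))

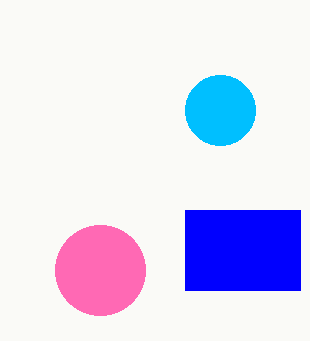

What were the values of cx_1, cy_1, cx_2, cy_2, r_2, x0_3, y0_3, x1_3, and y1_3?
cx_1 = 220; cy_1 = 110; cx_2 = 100; cy_2 = 270; r_2 = 45; x0_3 = 185; y0_3 = 210; x1_3 = 300; y1_3 = 290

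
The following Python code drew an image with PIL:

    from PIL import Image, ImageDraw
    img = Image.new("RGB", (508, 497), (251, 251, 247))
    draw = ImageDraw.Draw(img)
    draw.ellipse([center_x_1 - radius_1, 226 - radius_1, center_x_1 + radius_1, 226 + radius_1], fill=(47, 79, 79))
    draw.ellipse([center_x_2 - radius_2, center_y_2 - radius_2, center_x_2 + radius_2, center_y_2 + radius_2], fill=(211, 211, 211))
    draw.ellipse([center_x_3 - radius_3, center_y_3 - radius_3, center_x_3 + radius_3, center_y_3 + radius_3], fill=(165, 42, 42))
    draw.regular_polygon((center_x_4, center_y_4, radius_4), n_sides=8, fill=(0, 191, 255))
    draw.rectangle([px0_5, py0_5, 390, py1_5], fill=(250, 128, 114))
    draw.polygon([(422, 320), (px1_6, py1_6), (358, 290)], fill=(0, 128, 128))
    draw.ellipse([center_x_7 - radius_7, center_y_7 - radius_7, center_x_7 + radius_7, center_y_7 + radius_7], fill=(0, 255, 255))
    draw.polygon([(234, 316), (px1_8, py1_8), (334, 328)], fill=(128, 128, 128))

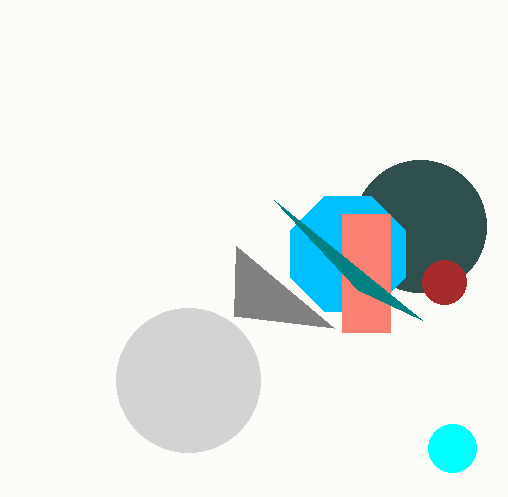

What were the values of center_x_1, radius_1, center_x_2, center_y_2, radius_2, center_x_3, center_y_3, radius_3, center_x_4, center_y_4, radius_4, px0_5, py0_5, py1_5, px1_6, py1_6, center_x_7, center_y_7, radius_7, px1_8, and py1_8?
center_x_1 = 420; radius_1 = 66; center_x_2 = 188; center_y_2 = 380; radius_2 = 72; center_x_3 = 444; center_y_3 = 282; radius_3 = 22; center_x_4 = 348; center_y_4 = 254; radius_4 = 62; px0_5 = 342; py0_5 = 214; py1_5 = 332; px1_6 = 274; py1_6 = 200; center_x_7 = 452; center_y_7 = 448; radius_7 = 24; px1_8 = 236; py1_8 = 246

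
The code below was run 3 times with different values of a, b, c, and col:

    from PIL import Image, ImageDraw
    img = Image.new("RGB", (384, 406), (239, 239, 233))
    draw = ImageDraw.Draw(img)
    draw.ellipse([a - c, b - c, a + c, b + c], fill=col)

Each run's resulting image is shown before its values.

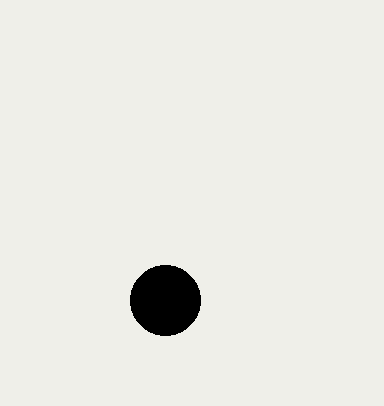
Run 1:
a = 165; b = 300; c = 35; col = 'black'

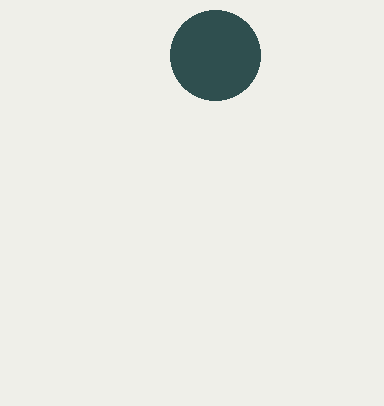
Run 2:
a = 215; b = 55; c = 45; col = 'darkslategray'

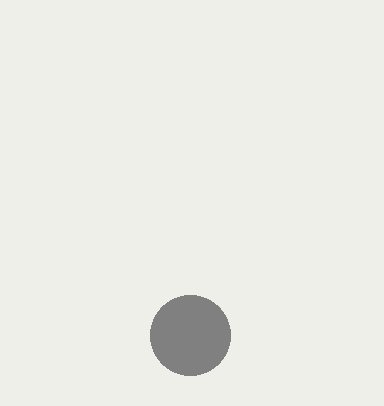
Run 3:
a = 190; b = 335; c = 40; col = 'gray'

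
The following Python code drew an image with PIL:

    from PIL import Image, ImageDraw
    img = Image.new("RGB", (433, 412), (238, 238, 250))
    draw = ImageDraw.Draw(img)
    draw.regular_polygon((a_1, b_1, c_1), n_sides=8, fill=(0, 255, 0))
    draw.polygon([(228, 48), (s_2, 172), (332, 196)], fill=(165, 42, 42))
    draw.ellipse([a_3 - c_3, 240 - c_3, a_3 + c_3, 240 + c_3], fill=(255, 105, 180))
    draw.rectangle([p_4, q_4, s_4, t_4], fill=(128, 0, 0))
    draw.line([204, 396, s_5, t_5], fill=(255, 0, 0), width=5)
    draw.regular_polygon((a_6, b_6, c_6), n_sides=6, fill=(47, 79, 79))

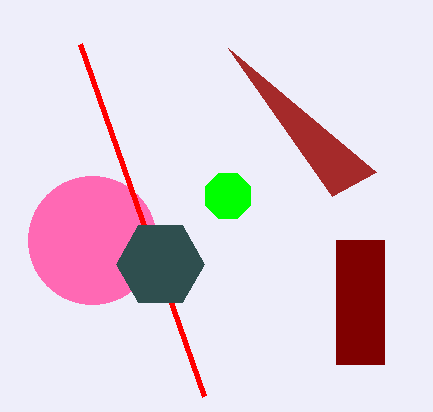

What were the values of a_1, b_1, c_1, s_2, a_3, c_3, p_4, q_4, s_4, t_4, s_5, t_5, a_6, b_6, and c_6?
a_1 = 228
b_1 = 196
c_1 = 24
s_2 = 376
a_3 = 92
c_3 = 64
p_4 = 336
q_4 = 240
s_4 = 384
t_4 = 364
s_5 = 80
t_5 = 44
a_6 = 160
b_6 = 264
c_6 = 44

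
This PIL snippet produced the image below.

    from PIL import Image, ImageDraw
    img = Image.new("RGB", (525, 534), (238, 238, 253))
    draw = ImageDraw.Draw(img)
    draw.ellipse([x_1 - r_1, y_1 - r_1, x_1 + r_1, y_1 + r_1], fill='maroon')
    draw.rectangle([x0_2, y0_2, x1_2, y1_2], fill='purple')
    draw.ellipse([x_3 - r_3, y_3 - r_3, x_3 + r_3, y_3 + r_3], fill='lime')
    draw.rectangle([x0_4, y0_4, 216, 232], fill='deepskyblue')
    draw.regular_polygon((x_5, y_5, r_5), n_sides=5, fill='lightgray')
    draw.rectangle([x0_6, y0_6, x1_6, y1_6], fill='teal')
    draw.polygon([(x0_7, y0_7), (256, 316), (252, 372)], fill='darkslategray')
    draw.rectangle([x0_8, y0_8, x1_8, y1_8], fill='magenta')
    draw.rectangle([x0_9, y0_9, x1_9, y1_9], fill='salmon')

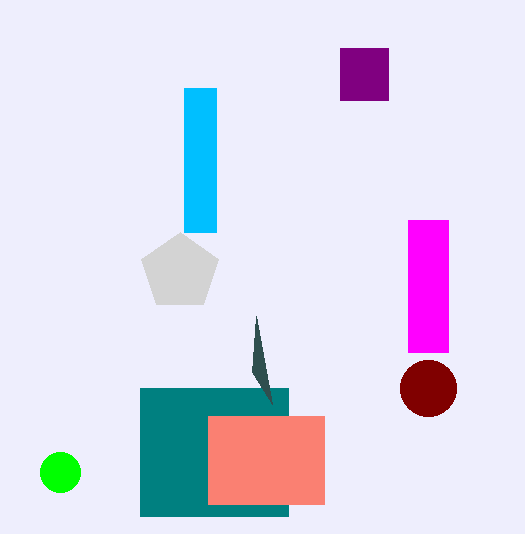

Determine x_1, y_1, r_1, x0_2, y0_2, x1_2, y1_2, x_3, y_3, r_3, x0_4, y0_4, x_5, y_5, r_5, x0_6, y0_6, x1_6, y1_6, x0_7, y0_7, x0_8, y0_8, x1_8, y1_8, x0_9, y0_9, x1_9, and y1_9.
x_1 = 428; y_1 = 388; r_1 = 28; x0_2 = 340; y0_2 = 48; x1_2 = 388; y1_2 = 100; x_3 = 60; y_3 = 472; r_3 = 20; x0_4 = 184; y0_4 = 88; x_5 = 180; y_5 = 272; r_5 = 40; x0_6 = 140; y0_6 = 388; x1_6 = 288; y1_6 = 516; x0_7 = 272; y0_7 = 404; x0_8 = 408; y0_8 = 220; x1_8 = 448; y1_8 = 352; x0_9 = 208; y0_9 = 416; x1_9 = 324; y1_9 = 504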